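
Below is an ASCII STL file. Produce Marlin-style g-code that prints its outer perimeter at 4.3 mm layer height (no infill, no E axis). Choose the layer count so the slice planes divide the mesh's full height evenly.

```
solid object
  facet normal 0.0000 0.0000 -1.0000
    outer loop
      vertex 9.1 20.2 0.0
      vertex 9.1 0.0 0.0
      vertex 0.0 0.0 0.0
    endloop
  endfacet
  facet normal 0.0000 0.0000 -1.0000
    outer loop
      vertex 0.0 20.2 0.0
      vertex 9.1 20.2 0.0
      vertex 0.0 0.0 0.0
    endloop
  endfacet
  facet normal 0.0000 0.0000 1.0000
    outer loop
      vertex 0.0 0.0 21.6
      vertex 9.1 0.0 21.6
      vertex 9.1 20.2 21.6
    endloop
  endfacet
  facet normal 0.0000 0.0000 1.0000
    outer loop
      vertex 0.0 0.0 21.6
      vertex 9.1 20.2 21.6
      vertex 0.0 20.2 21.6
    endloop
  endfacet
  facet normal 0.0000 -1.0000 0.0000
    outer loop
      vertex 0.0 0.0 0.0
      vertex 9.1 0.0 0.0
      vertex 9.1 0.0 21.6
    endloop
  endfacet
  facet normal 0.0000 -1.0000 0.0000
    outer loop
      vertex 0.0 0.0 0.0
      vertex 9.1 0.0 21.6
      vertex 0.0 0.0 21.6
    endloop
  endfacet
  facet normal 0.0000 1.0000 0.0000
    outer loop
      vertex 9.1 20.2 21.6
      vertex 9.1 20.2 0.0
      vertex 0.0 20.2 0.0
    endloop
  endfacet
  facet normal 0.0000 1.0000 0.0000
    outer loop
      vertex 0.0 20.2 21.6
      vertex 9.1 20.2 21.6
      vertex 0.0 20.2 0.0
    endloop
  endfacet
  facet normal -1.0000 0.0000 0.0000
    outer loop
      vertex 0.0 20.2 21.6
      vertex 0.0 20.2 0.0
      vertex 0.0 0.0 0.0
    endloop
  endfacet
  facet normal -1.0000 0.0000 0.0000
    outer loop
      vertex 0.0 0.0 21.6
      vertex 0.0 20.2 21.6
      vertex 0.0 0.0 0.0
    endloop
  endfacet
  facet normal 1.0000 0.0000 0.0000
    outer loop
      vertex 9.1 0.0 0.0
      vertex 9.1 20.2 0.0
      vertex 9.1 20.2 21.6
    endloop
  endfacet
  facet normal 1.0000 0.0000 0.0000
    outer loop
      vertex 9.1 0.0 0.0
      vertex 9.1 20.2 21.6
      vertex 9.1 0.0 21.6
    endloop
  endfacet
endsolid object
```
; perimeter-only toolpath
G21 ; units = mm
G90 ; absolute positioning
G28 ; home
; layer 1
G0 Z4.3
G0 X0.0 Y0.0
G1 X9.1 Y0.0
G1 X9.1 Y20.2
G1 X0.0 Y20.2
G1 X0.0 Y0.0
; layer 2
G0 Z8.6
G0 X0.0 Y0.0
G1 X9.1 Y0.0
G1 X9.1 Y20.2
G1 X0.0 Y20.2
G1 X0.0 Y0.0
; layer 3
G0 Z13.0
G0 X0.0 Y0.0
G1 X9.1 Y0.0
G1 X9.1 Y20.2
G1 X0.0 Y20.2
G1 X0.0 Y0.0
; layer 4
G0 Z17.3
G0 X0.0 Y0.0
G1 X9.1 Y0.0
G1 X9.1 Y20.2
G1 X0.0 Y20.2
G1 X0.0 Y0.0
; layer 5
G0 Z21.6
G0 X0.0 Y0.0
G1 X9.1 Y0.0
G1 X9.1 Y20.2
G1 X0.0 Y20.2
G1 X0.0 Y0.0
M2 ; end

The solid is a rectangular box, roughly 9.1 × 20.2 mm footprint and 21.6 mm tall. Slicing at Δz = 4.3 mm — 5 equal slices spanning the solid's height, so layer i sits at z = i·h/5 — gives 5 non-empty perimeters. Each is a 4-segment closed polygon; G0 lifts to the layer z and rapids to the start vertex, then G1 traces the edges.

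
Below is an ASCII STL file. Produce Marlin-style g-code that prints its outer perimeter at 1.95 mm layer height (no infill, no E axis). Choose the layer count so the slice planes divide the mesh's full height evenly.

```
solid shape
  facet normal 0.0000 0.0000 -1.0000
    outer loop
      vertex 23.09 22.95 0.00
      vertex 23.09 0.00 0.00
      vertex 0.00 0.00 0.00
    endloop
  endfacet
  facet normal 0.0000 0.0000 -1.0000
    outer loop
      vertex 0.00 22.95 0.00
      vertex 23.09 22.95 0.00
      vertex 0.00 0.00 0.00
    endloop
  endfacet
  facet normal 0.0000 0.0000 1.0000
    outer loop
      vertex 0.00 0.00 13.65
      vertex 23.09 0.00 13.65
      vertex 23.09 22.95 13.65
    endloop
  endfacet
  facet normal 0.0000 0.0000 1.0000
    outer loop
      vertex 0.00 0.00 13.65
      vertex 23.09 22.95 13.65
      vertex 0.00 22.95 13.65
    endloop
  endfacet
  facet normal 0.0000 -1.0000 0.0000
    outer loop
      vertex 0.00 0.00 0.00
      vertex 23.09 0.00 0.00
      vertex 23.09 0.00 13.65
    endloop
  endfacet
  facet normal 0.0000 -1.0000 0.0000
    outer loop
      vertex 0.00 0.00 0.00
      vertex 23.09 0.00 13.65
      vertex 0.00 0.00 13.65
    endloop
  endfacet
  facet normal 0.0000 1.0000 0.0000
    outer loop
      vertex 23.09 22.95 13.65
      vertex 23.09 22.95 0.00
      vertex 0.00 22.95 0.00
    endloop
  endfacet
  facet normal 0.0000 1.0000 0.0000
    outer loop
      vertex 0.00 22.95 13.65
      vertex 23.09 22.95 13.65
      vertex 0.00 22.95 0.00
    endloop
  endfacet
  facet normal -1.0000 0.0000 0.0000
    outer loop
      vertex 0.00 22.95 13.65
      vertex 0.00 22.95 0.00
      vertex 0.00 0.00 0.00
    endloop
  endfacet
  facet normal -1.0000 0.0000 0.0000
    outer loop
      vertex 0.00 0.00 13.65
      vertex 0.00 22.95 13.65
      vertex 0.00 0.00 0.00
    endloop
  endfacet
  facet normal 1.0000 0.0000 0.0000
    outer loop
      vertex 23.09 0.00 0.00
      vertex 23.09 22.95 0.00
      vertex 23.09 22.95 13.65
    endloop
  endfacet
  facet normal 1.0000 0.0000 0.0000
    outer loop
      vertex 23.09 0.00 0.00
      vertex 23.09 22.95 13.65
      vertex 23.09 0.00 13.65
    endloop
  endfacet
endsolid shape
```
; perimeter-only toolpath
G21 ; units = mm
G90 ; absolute positioning
G28 ; home
; layer 1
G0 Z1.95
G0 X0.00 Y0.00
G1 X23.09 Y0.00
G1 X23.09 Y22.95
G1 X0.00 Y22.95
G1 X0.00 Y0.00
; layer 2
G0 Z3.90
G0 X0.00 Y0.00
G1 X23.09 Y0.00
G1 X23.09 Y22.95
G1 X0.00 Y22.95
G1 X0.00 Y0.00
; layer 3
G0 Z5.85
G0 X0.00 Y0.00
G1 X23.09 Y0.00
G1 X23.09 Y22.95
G1 X0.00 Y22.95
G1 X0.00 Y0.00
; layer 4
G0 Z7.80
G0 X0.00 Y0.00
G1 X23.09 Y0.00
G1 X23.09 Y22.95
G1 X0.00 Y22.95
G1 X0.00 Y0.00
; layer 5
G0 Z9.75
G0 X0.00 Y0.00
G1 X23.09 Y0.00
G1 X23.09 Y22.95
G1 X0.00 Y22.95
G1 X0.00 Y0.00
; layer 6
G0 Z11.70
G0 X0.00 Y0.00
G1 X23.09 Y0.00
G1 X23.09 Y22.95
G1 X0.00 Y22.95
G1 X0.00 Y0.00
; layer 7
G0 Z13.65
G0 X0.00 Y0.00
G1 X23.09 Y0.00
G1 X23.09 Y22.95
G1 X0.00 Y22.95
G1 X0.00 Y0.00
M2 ; end

The solid is a rectangular box, roughly 23.1 × 22.9 mm footprint and 13.7 mm tall. Slicing at Δz = 1.95 mm — 7 equal slices spanning the solid's height, so layer i sits at z = i·h/7 — gives 7 non-empty perimeters. Each is a 4-segment closed polygon; G0 lifts to the layer z and rapids to the start vertex, then G1 traces the edges.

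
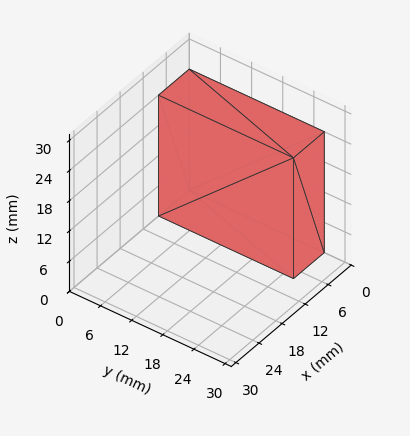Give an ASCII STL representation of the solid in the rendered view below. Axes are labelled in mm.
Reading the render: the shape is a rectangular box, roughly 8 × 26 mm footprint and 24 mm tall (dimensions read to the nearest mm from the axis ticks). For the STL, each face is triangulated and given an outward normal.

solid part
  facet normal 0.0000 0.0000 -1.0000
    outer loop
      vertex 8.0 26.0 0.0
      vertex 8.0 0.0 0.0
      vertex 0.0 0.0 0.0
    endloop
  endfacet
  facet normal 0.0000 0.0000 -1.0000
    outer loop
      vertex 0.0 26.0 0.0
      vertex 8.0 26.0 0.0
      vertex 0.0 0.0 0.0
    endloop
  endfacet
  facet normal 0.0000 0.0000 1.0000
    outer loop
      vertex 0.0 0.0 24.0
      vertex 8.0 0.0 24.0
      vertex 8.0 26.0 24.0
    endloop
  endfacet
  facet normal 0.0000 0.0000 1.0000
    outer loop
      vertex 0.0 0.0 24.0
      vertex 8.0 26.0 24.0
      vertex 0.0 26.0 24.0
    endloop
  endfacet
  facet normal 0.0000 -1.0000 0.0000
    outer loop
      vertex 0.0 0.0 0.0
      vertex 8.0 0.0 0.0
      vertex 8.0 0.0 24.0
    endloop
  endfacet
  facet normal 0.0000 -1.0000 0.0000
    outer loop
      vertex 0.0 0.0 0.0
      vertex 8.0 0.0 24.0
      vertex 0.0 0.0 24.0
    endloop
  endfacet
  facet normal 0.0000 1.0000 0.0000
    outer loop
      vertex 8.0 26.0 24.0
      vertex 8.0 26.0 0.0
      vertex 0.0 26.0 0.0
    endloop
  endfacet
  facet normal 0.0000 1.0000 0.0000
    outer loop
      vertex 0.0 26.0 24.0
      vertex 8.0 26.0 24.0
      vertex 0.0 26.0 0.0
    endloop
  endfacet
  facet normal -1.0000 0.0000 0.0000
    outer loop
      vertex 0.0 26.0 24.0
      vertex 0.0 26.0 0.0
      vertex 0.0 0.0 0.0
    endloop
  endfacet
  facet normal -1.0000 0.0000 0.0000
    outer loop
      vertex 0.0 0.0 24.0
      vertex 0.0 26.0 24.0
      vertex 0.0 0.0 0.0
    endloop
  endfacet
  facet normal 1.0000 0.0000 0.0000
    outer loop
      vertex 8.0 0.0 0.0
      vertex 8.0 26.0 0.0
      vertex 8.0 26.0 24.0
    endloop
  endfacet
  facet normal 1.0000 0.0000 0.0000
    outer loop
      vertex 8.0 0.0 0.0
      vertex 8.0 26.0 24.0
      vertex 8.0 0.0 24.0
    endloop
  endfacet
endsolid part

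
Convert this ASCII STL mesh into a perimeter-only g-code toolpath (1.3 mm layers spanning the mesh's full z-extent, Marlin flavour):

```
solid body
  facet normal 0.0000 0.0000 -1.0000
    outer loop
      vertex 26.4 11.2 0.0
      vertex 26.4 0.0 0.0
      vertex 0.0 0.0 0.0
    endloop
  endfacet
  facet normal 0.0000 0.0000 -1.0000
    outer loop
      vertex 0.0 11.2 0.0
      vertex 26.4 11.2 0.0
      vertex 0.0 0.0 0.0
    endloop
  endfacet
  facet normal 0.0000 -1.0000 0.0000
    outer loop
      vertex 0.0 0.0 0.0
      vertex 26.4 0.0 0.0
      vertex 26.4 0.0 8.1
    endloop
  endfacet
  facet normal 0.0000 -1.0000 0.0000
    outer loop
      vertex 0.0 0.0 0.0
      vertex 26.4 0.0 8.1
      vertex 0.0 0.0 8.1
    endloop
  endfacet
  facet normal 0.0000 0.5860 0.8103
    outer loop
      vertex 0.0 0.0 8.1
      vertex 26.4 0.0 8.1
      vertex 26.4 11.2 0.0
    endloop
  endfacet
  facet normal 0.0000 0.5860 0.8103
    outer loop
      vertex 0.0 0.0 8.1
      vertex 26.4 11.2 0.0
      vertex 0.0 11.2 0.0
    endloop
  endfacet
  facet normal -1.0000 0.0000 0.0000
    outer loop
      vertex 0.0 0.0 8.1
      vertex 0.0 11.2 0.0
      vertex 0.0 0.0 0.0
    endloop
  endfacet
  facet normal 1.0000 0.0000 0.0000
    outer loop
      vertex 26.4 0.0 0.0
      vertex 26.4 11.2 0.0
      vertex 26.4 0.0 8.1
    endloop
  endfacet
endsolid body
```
; perimeter-only toolpath
G21 ; units = mm
G90 ; absolute positioning
G28 ; home
; layer 1
G0 Z1.3
G0 X0.0 Y0.0
G1 X26.4 Y0.0
G1 X26.4 Y9.3
G1 X0.0 Y9.3
G1 X0.0 Y0.0
; layer 2
G0 Z2.7
G0 X0.0 Y0.0
G1 X26.4 Y0.0
G1 X26.4 Y7.5
G1 X0.0 Y7.5
G1 X0.0 Y0.0
; layer 3
G0 Z4.0
G0 X0.0 Y0.0
G1 X26.4 Y0.0
G1 X26.4 Y5.6
G1 X0.0 Y5.6
G1 X0.0 Y0.0
; layer 4
G0 Z5.4
G0 X0.0 Y0.0
G1 X26.4 Y0.0
G1 X26.4 Y3.7
G1 X0.0 Y3.7
G1 X0.0 Y0.0
; layer 5
G0 Z6.7
G0 X0.0 Y0.0
G1 X26.4 Y0.0
G1 X26.4 Y1.9
G1 X0.0 Y1.9
G1 X0.0 Y0.0
M2 ; end

The solid is a wedge (ramp): 26.4 × 11.2 mm base, rising to 8.1 mm along the y=0 edge and sloping linearly to z=0 at y=11.2. Slicing at Δz = 1.3 mm — 6 equal slices spanning the solid's height, so layer i sits at z = i·h/6 — gives 5 non-empty perimeters. Each is a 4-segment closed polygon; G0 lifts to the layer z and rapids to the start vertex, then G1 traces the edges. The cross-section shrinks linearly with z (the slice at the apex is degenerate and omitted).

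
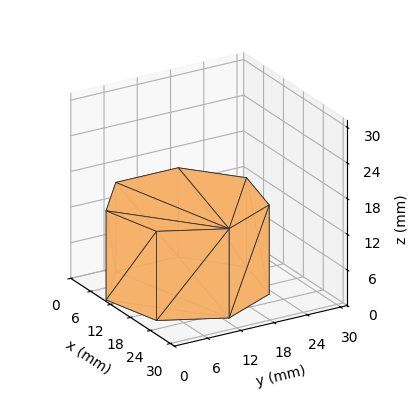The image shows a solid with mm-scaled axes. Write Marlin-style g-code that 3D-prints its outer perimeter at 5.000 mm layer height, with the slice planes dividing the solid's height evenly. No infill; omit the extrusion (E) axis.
Reading the render: the shape is a regular 7-sided prism (a cylinder approximated with 7 flat sides), circumscribed radius ≈ 13 mm, height ≈ 15 mm (dimensions read to the nearest mm from the axis ticks). For the g-code, the solid's height is divided into equal slices at the stated Δz and each level perimeter traced with G1 moves after a G0 lift.

; perimeter-only toolpath
G21 ; units = mm
G90 ; absolute positioning
G28 ; home
; layer 1
G0 Z5.000
G0 X26.000 Y13.000
G1 X21.105 Y23.164
G1 X10.107 Y25.674
G1 X1.287 Y18.640
G1 X1.287 Y7.360
G1 X10.107 Y0.326
G1 X21.105 Y2.836
G1 X26.000 Y13.000
; layer 2
G0 Z10.000
G0 X26.000 Y13.000
G1 X21.105 Y23.164
G1 X10.107 Y25.674
G1 X1.287 Y18.640
G1 X1.287 Y7.360
G1 X10.107 Y0.326
G1 X21.105 Y2.836
G1 X26.000 Y13.000
; layer 3
G0 Z15.000
G0 X26.000 Y13.000
G1 X21.105 Y23.164
G1 X10.107 Y25.674
G1 X1.287 Y18.640
G1 X1.287 Y7.360
G1 X10.107 Y0.326
G1 X21.105 Y2.836
G1 X26.000 Y13.000
M2 ; end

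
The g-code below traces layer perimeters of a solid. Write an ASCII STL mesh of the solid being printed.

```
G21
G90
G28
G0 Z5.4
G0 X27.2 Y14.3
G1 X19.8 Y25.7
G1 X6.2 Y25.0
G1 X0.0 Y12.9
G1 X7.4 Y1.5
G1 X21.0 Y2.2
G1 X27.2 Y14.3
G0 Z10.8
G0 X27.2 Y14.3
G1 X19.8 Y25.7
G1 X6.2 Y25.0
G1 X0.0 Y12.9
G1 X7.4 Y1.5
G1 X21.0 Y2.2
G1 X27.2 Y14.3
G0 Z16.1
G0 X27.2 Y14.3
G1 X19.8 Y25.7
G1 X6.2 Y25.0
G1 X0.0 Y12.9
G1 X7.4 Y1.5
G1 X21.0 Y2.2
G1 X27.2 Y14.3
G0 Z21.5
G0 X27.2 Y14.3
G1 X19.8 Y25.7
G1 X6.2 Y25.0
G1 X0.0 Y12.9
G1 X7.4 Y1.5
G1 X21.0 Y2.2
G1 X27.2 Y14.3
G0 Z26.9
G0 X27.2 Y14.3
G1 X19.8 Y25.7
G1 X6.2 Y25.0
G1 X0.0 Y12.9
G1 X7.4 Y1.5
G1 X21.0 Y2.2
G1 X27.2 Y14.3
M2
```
solid part
  facet normal 0.0000 0.0000 -1.0000
    outer loop
      vertex 6.2 25.0 0.0
      vertex 19.8 25.7 0.0
      vertex 27.2 14.3 0.0
    endloop
  endfacet
  facet normal 0.0000 0.0000 -1.0000
    outer loop
      vertex 0.0 12.9 0.0
      vertex 6.2 25.0 0.0
      vertex 27.2 14.3 0.0
    endloop
  endfacet
  facet normal 0.0000 0.0000 -1.0000
    outer loop
      vertex 7.4 1.5 0.0
      vertex 0.0 12.9 0.0
      vertex 27.2 14.3 0.0
    endloop
  endfacet
  facet normal 0.0000 0.0000 -1.0000
    outer loop
      vertex 21.0 2.2 0.0
      vertex 7.4 1.5 0.0
      vertex 27.2 14.3 0.0
    endloop
  endfacet
  facet normal 0.0000 0.0000 1.0000
    outer loop
      vertex 27.2 14.3 26.9
      vertex 19.8 25.7 26.9
      vertex 6.2 25.0 26.9
    endloop
  endfacet
  facet normal 0.0000 0.0000 1.0000
    outer loop
      vertex 27.2 14.3 26.9
      vertex 6.2 25.0 26.9
      vertex 0.0 12.9 26.9
    endloop
  endfacet
  facet normal 0.0000 0.0000 1.0000
    outer loop
      vertex 27.2 14.3 26.9
      vertex 0.0 12.9 26.9
      vertex 7.4 1.5 26.9
    endloop
  endfacet
  facet normal 0.0000 0.0000 1.0000
    outer loop
      vertex 27.2 14.3 26.9
      vertex 7.4 1.5 26.9
      vertex 21.0 2.2 26.9
    endloop
  endfacet
  facet normal 0.8388 0.5445 0.0000
    outer loop
      vertex 27.2 14.3 0.0
      vertex 19.8 25.7 0.0
      vertex 19.8 25.7 26.9
    endloop
  endfacet
  facet normal 0.8388 0.5445 0.0000
    outer loop
      vertex 27.2 14.3 0.0
      vertex 19.8 25.7 26.9
      vertex 27.2 14.3 26.9
    endloop
  endfacet
  facet normal -0.0514 0.9987 0.0000
    outer loop
      vertex 19.8 25.7 0.0
      vertex 6.2 25.0 0.0
      vertex 6.2 25.0 26.9
    endloop
  endfacet
  facet normal -0.0514 0.9987 0.0000
    outer loop
      vertex 19.8 25.7 0.0
      vertex 6.2 25.0 26.9
      vertex 19.8 25.7 26.9
    endloop
  endfacet
  facet normal -0.8900 0.4560 0.0000
    outer loop
      vertex 6.2 25.0 0.0
      vertex 0.0 12.9 0.0
      vertex 0.0 12.9 26.9
    endloop
  endfacet
  facet normal -0.8900 0.4560 0.0000
    outer loop
      vertex 6.2 25.0 0.0
      vertex 0.0 12.9 26.9
      vertex 6.2 25.0 26.9
    endloop
  endfacet
  facet normal -0.8388 -0.5445 0.0000
    outer loop
      vertex 0.0 12.9 0.0
      vertex 7.4 1.5 0.0
      vertex 7.4 1.5 26.9
    endloop
  endfacet
  facet normal -0.8388 -0.5445 0.0000
    outer loop
      vertex 0.0 12.9 0.0
      vertex 7.4 1.5 26.9
      vertex 0.0 12.9 26.9
    endloop
  endfacet
  facet normal 0.0514 -0.9987 0.0000
    outer loop
      vertex 7.4 1.5 0.0
      vertex 21.0 2.2 0.0
      vertex 21.0 2.2 26.9
    endloop
  endfacet
  facet normal 0.0514 -0.9987 0.0000
    outer loop
      vertex 7.4 1.5 0.0
      vertex 21.0 2.2 26.9
      vertex 7.4 1.5 26.9
    endloop
  endfacet
  facet normal 0.8900 -0.4560 0.0000
    outer loop
      vertex 21.0 2.2 0.0
      vertex 27.2 14.3 0.0
      vertex 27.2 14.3 26.9
    endloop
  endfacet
  facet normal 0.8900 -0.4560 0.0000
    outer loop
      vertex 21.0 2.2 0.0
      vertex 27.2 14.3 26.9
      vertex 21.0 2.2 26.9
    endloop
  endfacet
endsolid part

The G0 Z moves step by Δz≈5.4 mm. Every layer's G1 loop is the same polygon, so the solid is a straight extrusion of it from z=0 to z≈26.9. Closing with flat bottom and top caps and triangulating gives 20 facets — a regular 6-sided prism (a cylinder approximated with 6 flat sides), circumscribed radius ≈ 13.6 mm, height ≈ 26.9 mm.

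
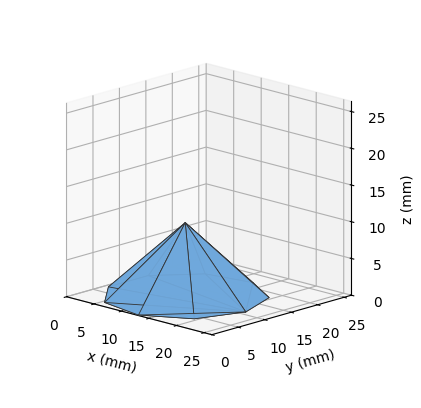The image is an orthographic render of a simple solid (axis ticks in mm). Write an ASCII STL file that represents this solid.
Reading the render: the shape is a regular 9-sided pyramid, base circumscribed radius ≈ 11 mm, apex at z ≈ 10 mm (dimensions read to the nearest mm from the axis ticks). For the STL, each face is triangulated and given an outward normal.

solid part
  facet normal 0.0000 0.0000 -1.0000
    outer loop
      vertex 12.91 21.83 0.00
      vertex 19.43 18.07 0.00
      vertex 22.00 11.00 0.00
    endloop
  endfacet
  facet normal 0.0000 0.0000 -1.0000
    outer loop
      vertex 5.50 20.53 0.00
      vertex 12.91 21.83 0.00
      vertex 22.00 11.00 0.00
    endloop
  endfacet
  facet normal 0.0000 0.0000 -1.0000
    outer loop
      vertex 0.66 14.76 0.00
      vertex 5.50 20.53 0.00
      vertex 22.00 11.00 0.00
    endloop
  endfacet
  facet normal 0.0000 0.0000 -1.0000
    outer loop
      vertex 0.66 7.24 0.00
      vertex 0.66 14.76 0.00
      vertex 22.00 11.00 0.00
    endloop
  endfacet
  facet normal 0.0000 0.0000 -1.0000
    outer loop
      vertex 5.50 1.47 0.00
      vertex 0.66 7.24 0.00
      vertex 22.00 11.00 0.00
    endloop
  endfacet
  facet normal 0.0000 0.0000 -1.0000
    outer loop
      vertex 12.91 0.17 0.00
      vertex 5.50 1.47 0.00
      vertex 22.00 11.00 0.00
    endloop
  endfacet
  facet normal 0.0000 0.0000 -1.0000
    outer loop
      vertex 19.43 3.93 0.00
      vertex 12.91 0.17 0.00
      vertex 22.00 11.00 0.00
    endloop
  endfacet
  facet normal 0.6534 0.2375 0.7188
    outer loop
      vertex 22.00 11.00 0.00
      vertex 19.43 18.07 0.00
      vertex 11.00 11.00 10.00
    endloop
  endfacet
  facet normal 0.3474 0.6023 0.7187
    outer loop
      vertex 19.43 18.07 0.00
      vertex 12.91 21.83 0.00
      vertex 11.00 11.00 10.00
    endloop
  endfacet
  facet normal -0.1201 0.6848 0.7187
    outer loop
      vertex 12.91 21.83 0.00
      vertex 5.50 20.53 0.00
      vertex 11.00 11.00 10.00
    endloop
  endfacet
  facet normal -0.5327 0.4468 0.7188
    outer loop
      vertex 5.50 20.53 0.00
      vertex 0.66 14.76 0.00
      vertex 11.00 11.00 10.00
    endloop
  endfacet
  facet normal -0.6952 0.0000 0.7188
    outer loop
      vertex 0.66 14.76 0.00
      vertex 0.66 7.24 0.00
      vertex 11.00 11.00 10.00
    endloop
  endfacet
  facet normal -0.5327 -0.4468 0.7188
    outer loop
      vertex 0.66 7.24 0.00
      vertex 5.50 1.47 0.00
      vertex 11.00 11.00 10.00
    endloop
  endfacet
  facet normal -0.1201 -0.6848 0.7187
    outer loop
      vertex 5.50 1.47 0.00
      vertex 12.91 0.17 0.00
      vertex 11.00 11.00 10.00
    endloop
  endfacet
  facet normal 0.3474 -0.6023 0.7187
    outer loop
      vertex 12.91 0.17 0.00
      vertex 19.43 3.93 0.00
      vertex 11.00 11.00 10.00
    endloop
  endfacet
  facet normal 0.6534 -0.2375 0.7188
    outer loop
      vertex 19.43 3.93 0.00
      vertex 22.00 11.00 0.00
      vertex 11.00 11.00 10.00
    endloop
  endfacet
endsolid part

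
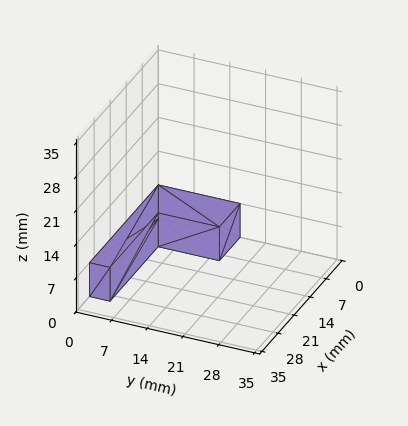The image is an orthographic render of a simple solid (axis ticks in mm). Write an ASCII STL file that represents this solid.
Reading the render: the shape is an L-shaped prism: outer 30 × 16 mm, arm thicknesses ≈ 4 mm (horizontal) and 9 mm (vertical), extruded 7 mm in z (dimensions read to the nearest mm from the axis ticks). For the STL, each face is triangulated and given an outward normal.

solid part
  facet normal 0.0000 0.0000 -1.0000
    outer loop
      vertex 30.000 4.000 0.000
      vertex 30.000 0.000 0.000
      vertex 0.000 0.000 0.000
    endloop
  endfacet
  facet normal 0.0000 0.0000 -1.0000
    outer loop
      vertex 9.000 4.000 0.000
      vertex 30.000 4.000 0.000
      vertex 0.000 0.000 0.000
    endloop
  endfacet
  facet normal 0.0000 0.0000 -1.0000
    outer loop
      vertex 9.000 16.000 0.000
      vertex 9.000 4.000 0.000
      vertex 0.000 0.000 0.000
    endloop
  endfacet
  facet normal 0.0000 0.0000 -1.0000
    outer loop
      vertex 0.000 16.000 0.000
      vertex 9.000 16.000 0.000
      vertex 0.000 0.000 0.000
    endloop
  endfacet
  facet normal 0.0000 0.0000 1.0000
    outer loop
      vertex 0.000 0.000 7.000
      vertex 30.000 0.000 7.000
      vertex 30.000 4.000 7.000
    endloop
  endfacet
  facet normal 0.0000 0.0000 1.0000
    outer loop
      vertex 0.000 0.000 7.000
      vertex 30.000 4.000 7.000
      vertex 9.000 4.000 7.000
    endloop
  endfacet
  facet normal 0.0000 0.0000 1.0000
    outer loop
      vertex 0.000 0.000 7.000
      vertex 9.000 4.000 7.000
      vertex 9.000 16.000 7.000
    endloop
  endfacet
  facet normal 0.0000 0.0000 1.0000
    outer loop
      vertex 0.000 0.000 7.000
      vertex 9.000 16.000 7.000
      vertex 0.000 16.000 7.000
    endloop
  endfacet
  facet normal 0.0000 -1.0000 0.0000
    outer loop
      vertex 0.000 0.000 0.000
      vertex 30.000 0.000 0.000
      vertex 30.000 0.000 7.000
    endloop
  endfacet
  facet normal 0.0000 -1.0000 0.0000
    outer loop
      vertex 0.000 0.000 0.000
      vertex 30.000 0.000 7.000
      vertex 0.000 0.000 7.000
    endloop
  endfacet
  facet normal 1.0000 0.0000 0.0000
    outer loop
      vertex 30.000 0.000 0.000
      vertex 30.000 4.000 0.000
      vertex 30.000 4.000 7.000
    endloop
  endfacet
  facet normal 1.0000 0.0000 0.0000
    outer loop
      vertex 30.000 0.000 0.000
      vertex 30.000 4.000 7.000
      vertex 30.000 0.000 7.000
    endloop
  endfacet
  facet normal 0.0000 1.0000 0.0000
    outer loop
      vertex 30.000 4.000 0.000
      vertex 9.000 4.000 0.000
      vertex 9.000 4.000 7.000
    endloop
  endfacet
  facet normal 0.0000 1.0000 0.0000
    outer loop
      vertex 30.000 4.000 0.000
      vertex 9.000 4.000 7.000
      vertex 30.000 4.000 7.000
    endloop
  endfacet
  facet normal 1.0000 0.0000 0.0000
    outer loop
      vertex 9.000 4.000 0.000
      vertex 9.000 16.000 0.000
      vertex 9.000 16.000 7.000
    endloop
  endfacet
  facet normal 1.0000 0.0000 0.0000
    outer loop
      vertex 9.000 4.000 0.000
      vertex 9.000 16.000 7.000
      vertex 9.000 4.000 7.000
    endloop
  endfacet
  facet normal 0.0000 1.0000 0.0000
    outer loop
      vertex 9.000 16.000 0.000
      vertex 0.000 16.000 0.000
      vertex 0.000 16.000 7.000
    endloop
  endfacet
  facet normal 0.0000 1.0000 0.0000
    outer loop
      vertex 9.000 16.000 0.000
      vertex 0.000 16.000 7.000
      vertex 9.000 16.000 7.000
    endloop
  endfacet
  facet normal -1.0000 0.0000 0.0000
    outer loop
      vertex 0.000 16.000 0.000
      vertex 0.000 0.000 0.000
      vertex 0.000 0.000 7.000
    endloop
  endfacet
  facet normal -1.0000 0.0000 0.0000
    outer loop
      vertex 0.000 16.000 0.000
      vertex 0.000 0.000 7.000
      vertex 0.000 16.000 7.000
    endloop
  endfacet
endsolid part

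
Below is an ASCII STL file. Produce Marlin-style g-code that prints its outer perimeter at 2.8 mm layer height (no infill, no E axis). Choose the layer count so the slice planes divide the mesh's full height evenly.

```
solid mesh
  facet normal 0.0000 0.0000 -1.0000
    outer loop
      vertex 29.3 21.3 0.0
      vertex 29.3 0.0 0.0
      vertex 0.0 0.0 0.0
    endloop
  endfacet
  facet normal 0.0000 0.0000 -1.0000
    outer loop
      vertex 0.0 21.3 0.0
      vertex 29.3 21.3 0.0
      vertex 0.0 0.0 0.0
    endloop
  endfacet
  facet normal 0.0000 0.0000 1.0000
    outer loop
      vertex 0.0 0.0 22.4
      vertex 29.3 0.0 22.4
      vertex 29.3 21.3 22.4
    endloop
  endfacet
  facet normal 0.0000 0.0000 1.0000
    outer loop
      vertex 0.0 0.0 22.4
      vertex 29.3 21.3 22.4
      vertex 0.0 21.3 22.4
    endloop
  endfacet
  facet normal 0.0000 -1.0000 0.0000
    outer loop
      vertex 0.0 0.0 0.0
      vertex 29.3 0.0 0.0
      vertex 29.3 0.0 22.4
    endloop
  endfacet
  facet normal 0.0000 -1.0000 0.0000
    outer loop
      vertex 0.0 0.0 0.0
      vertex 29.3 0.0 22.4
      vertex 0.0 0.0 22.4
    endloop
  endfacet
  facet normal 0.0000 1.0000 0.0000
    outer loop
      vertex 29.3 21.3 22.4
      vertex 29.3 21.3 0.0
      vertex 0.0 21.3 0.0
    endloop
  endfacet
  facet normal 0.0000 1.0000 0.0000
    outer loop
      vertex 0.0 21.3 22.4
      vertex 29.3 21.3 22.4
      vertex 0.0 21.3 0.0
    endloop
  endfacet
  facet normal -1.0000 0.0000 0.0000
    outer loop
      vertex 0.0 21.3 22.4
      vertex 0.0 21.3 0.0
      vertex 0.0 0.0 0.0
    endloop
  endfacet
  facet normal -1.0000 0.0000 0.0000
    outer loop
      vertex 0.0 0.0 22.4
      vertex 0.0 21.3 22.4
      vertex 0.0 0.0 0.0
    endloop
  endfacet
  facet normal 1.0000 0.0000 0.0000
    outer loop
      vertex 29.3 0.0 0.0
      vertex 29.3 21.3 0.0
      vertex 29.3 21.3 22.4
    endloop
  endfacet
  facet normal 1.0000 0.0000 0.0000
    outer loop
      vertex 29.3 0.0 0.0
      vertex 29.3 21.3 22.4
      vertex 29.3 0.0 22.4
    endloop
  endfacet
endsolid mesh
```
; perimeter-only toolpath
G21 ; units = mm
G90 ; absolute positioning
G28 ; home
; layer 1
G0 Z2.8
G0 X0.0 Y0.0
G1 X29.3 Y0.0
G1 X29.3 Y21.3
G1 X0.0 Y21.3
G1 X0.0 Y0.0
; layer 2
G0 Z5.6
G0 X0.0 Y0.0
G1 X29.3 Y0.0
G1 X29.3 Y21.3
G1 X0.0 Y21.3
G1 X0.0 Y0.0
; layer 3
G0 Z8.4
G0 X0.0 Y0.0
G1 X29.3 Y0.0
G1 X29.3 Y21.3
G1 X0.0 Y21.3
G1 X0.0 Y0.0
; layer 4
G0 Z11.2
G0 X0.0 Y0.0
G1 X29.3 Y0.0
G1 X29.3 Y21.3
G1 X0.0 Y21.3
G1 X0.0 Y0.0
; layer 5
G0 Z14.0
G0 X0.0 Y0.0
G1 X29.3 Y0.0
G1 X29.3 Y21.3
G1 X0.0 Y21.3
G1 X0.0 Y0.0
; layer 6
G0 Z16.8
G0 X0.0 Y0.0
G1 X29.3 Y0.0
G1 X29.3 Y21.3
G1 X0.0 Y21.3
G1 X0.0 Y0.0
; layer 7
G0 Z19.6
G0 X0.0 Y0.0
G1 X29.3 Y0.0
G1 X29.3 Y21.3
G1 X0.0 Y21.3
G1 X0.0 Y0.0
; layer 8
G0 Z22.4
G0 X0.0 Y0.0
G1 X29.3 Y0.0
G1 X29.3 Y21.3
G1 X0.0 Y21.3
G1 X0.0 Y0.0
M2 ; end

The solid is a rectangular box, roughly 29.3 × 21.3 mm footprint and 22.4 mm tall. Slicing at Δz = 2.8 mm — 8 equal slices spanning the solid's height, so layer i sits at z = i·h/8 — gives 8 non-empty perimeters. Each is a 4-segment closed polygon; G0 lifts to the layer z and rapids to the start vertex, then G1 traces the edges.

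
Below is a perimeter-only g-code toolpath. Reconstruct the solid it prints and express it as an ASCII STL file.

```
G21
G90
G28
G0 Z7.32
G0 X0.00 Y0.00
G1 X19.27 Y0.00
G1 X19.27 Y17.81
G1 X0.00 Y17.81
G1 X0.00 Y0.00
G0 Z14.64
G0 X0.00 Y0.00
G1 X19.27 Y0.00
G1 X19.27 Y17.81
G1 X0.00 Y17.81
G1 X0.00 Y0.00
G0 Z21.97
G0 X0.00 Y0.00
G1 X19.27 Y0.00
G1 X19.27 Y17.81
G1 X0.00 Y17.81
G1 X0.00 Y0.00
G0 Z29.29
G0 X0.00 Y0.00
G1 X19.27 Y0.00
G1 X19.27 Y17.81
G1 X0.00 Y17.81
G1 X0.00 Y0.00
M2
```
solid part
  facet normal 0.0000 0.0000 -1.0000
    outer loop
      vertex 19.27 17.81 0.00
      vertex 19.27 0.00 0.00
      vertex 0.00 0.00 0.00
    endloop
  endfacet
  facet normal 0.0000 0.0000 -1.0000
    outer loop
      vertex 0.00 17.81 0.00
      vertex 19.27 17.81 0.00
      vertex 0.00 0.00 0.00
    endloop
  endfacet
  facet normal 0.0000 0.0000 1.0000
    outer loop
      vertex 0.00 0.00 29.29
      vertex 19.27 0.00 29.29
      vertex 19.27 17.81 29.29
    endloop
  endfacet
  facet normal 0.0000 0.0000 1.0000
    outer loop
      vertex 0.00 0.00 29.29
      vertex 19.27 17.81 29.29
      vertex 0.00 17.81 29.29
    endloop
  endfacet
  facet normal 0.0000 -1.0000 0.0000
    outer loop
      vertex 0.00 0.00 0.00
      vertex 19.27 0.00 0.00
      vertex 19.27 0.00 29.29
    endloop
  endfacet
  facet normal 0.0000 -1.0000 0.0000
    outer loop
      vertex 0.00 0.00 0.00
      vertex 19.27 0.00 29.29
      vertex 0.00 0.00 29.29
    endloop
  endfacet
  facet normal 0.0000 1.0000 0.0000
    outer loop
      vertex 19.27 17.81 29.29
      vertex 19.27 17.81 0.00
      vertex 0.00 17.81 0.00
    endloop
  endfacet
  facet normal 0.0000 1.0000 0.0000
    outer loop
      vertex 0.00 17.81 29.29
      vertex 19.27 17.81 29.29
      vertex 0.00 17.81 0.00
    endloop
  endfacet
  facet normal -1.0000 0.0000 0.0000
    outer loop
      vertex 0.00 17.81 29.29
      vertex 0.00 17.81 0.00
      vertex 0.00 0.00 0.00
    endloop
  endfacet
  facet normal -1.0000 0.0000 0.0000
    outer loop
      vertex 0.00 0.00 29.29
      vertex 0.00 17.81 29.29
      vertex 0.00 0.00 0.00
    endloop
  endfacet
  facet normal 1.0000 0.0000 0.0000
    outer loop
      vertex 19.27 0.00 0.00
      vertex 19.27 17.81 0.00
      vertex 19.27 17.81 29.29
    endloop
  endfacet
  facet normal 1.0000 0.0000 0.0000
    outer loop
      vertex 19.27 0.00 0.00
      vertex 19.27 17.81 29.29
      vertex 19.27 0.00 29.29
    endloop
  endfacet
endsolid part

The G0 Z moves step by Δz≈7.32 mm. Every layer's G1 loop is the same polygon, so the solid is a straight extrusion of it from z=0 to z≈29.3. Closing with flat bottom and top caps and triangulating gives 12 facets — a rectangular box, roughly 19.3 × 17.8 mm footprint and 29.3 mm tall.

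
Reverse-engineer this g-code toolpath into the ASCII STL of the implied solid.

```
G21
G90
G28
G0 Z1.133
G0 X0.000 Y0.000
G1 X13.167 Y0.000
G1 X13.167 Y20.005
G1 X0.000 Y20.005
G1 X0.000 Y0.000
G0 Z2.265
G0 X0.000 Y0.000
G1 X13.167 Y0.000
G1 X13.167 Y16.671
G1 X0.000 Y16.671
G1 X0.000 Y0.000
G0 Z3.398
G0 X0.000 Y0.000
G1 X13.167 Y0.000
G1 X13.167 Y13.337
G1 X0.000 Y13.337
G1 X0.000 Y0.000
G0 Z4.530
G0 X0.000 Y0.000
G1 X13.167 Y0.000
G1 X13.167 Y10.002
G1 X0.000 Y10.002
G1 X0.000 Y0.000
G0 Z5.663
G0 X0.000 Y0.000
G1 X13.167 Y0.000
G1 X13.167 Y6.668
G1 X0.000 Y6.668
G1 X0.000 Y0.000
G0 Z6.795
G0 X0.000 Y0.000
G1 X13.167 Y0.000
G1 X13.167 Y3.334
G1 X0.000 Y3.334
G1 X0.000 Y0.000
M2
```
solid part
  facet normal 0.0000 0.0000 -1.0000
    outer loop
      vertex 13.167 23.339 0.000
      vertex 13.167 0.000 0.000
      vertex 0.000 0.000 0.000
    endloop
  endfacet
  facet normal 0.0000 0.0000 -1.0000
    outer loop
      vertex 0.000 23.339 0.000
      vertex 13.167 23.339 0.000
      vertex 0.000 0.000 0.000
    endloop
  endfacet
  facet normal 0.0000 -1.0000 0.0000
    outer loop
      vertex 0.000 0.000 0.000
      vertex 13.167 0.000 0.000
      vertex 13.167 0.000 7.928
    endloop
  endfacet
  facet normal 0.0000 -1.0000 0.0000
    outer loop
      vertex 0.000 0.000 0.000
      vertex 13.167 0.000 7.928
      vertex 0.000 0.000 7.928
    endloop
  endfacet
  facet normal 0.0000 0.3216 0.9469
    outer loop
      vertex 0.000 0.000 7.928
      vertex 13.167 0.000 7.928
      vertex 13.167 23.339 0.000
    endloop
  endfacet
  facet normal 0.0000 0.3216 0.9469
    outer loop
      vertex 0.000 0.000 7.928
      vertex 13.167 23.339 0.000
      vertex 0.000 23.339 0.000
    endloop
  endfacet
  facet normal -1.0000 0.0000 0.0000
    outer loop
      vertex 0.000 0.000 7.928
      vertex 0.000 23.339 0.000
      vertex 0.000 0.000 0.000
    endloop
  endfacet
  facet normal 1.0000 0.0000 0.0000
    outer loop
      vertex 13.167 0.000 0.000
      vertex 13.167 23.339 0.000
      vertex 13.167 0.000 7.928
    endloop
  endfacet
endsolid part

The G0 Z moves step by Δz≈1.133 mm. The G1 loops shrink linearly with z, so the solid tapers from its base footprint up to z≈7.93. Closing with a flat bottom cap and the tapered top and triangulating gives 8 facets — a wedge (ramp): 13.2 × 23.3 mm base, rising to 7.93 mm along the y=0 edge and sloping linearly to z=0 at y=23.3.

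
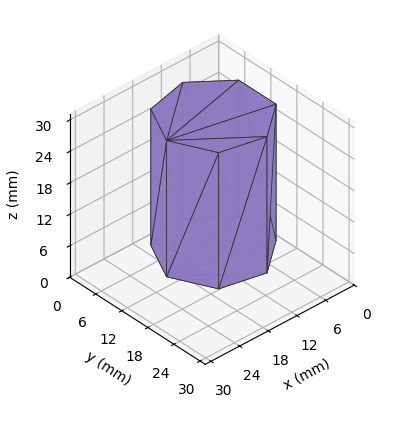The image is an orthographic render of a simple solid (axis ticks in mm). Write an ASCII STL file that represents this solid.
Reading the render: the shape is a regular 7-sided prism (a cylinder approximated with 7 flat sides), circumscribed radius ≈ 10 mm, height ≈ 26 mm (dimensions read to the nearest mm from the axis ticks). For the STL, each face is triangulated and given an outward normal.

solid part
  facet normal 0.0000 0.0000 -1.0000
    outer loop
      vertex 7.8 19.7 0.0
      vertex 16.2 17.8 0.0
      vertex 20.0 10.0 0.0
    endloop
  endfacet
  facet normal 0.0000 0.0000 -1.0000
    outer loop
      vertex 1.0 14.3 0.0
      vertex 7.8 19.7 0.0
      vertex 20.0 10.0 0.0
    endloop
  endfacet
  facet normal 0.0000 0.0000 -1.0000
    outer loop
      vertex 1.0 5.7 0.0
      vertex 1.0 14.3 0.0
      vertex 20.0 10.0 0.0
    endloop
  endfacet
  facet normal 0.0000 0.0000 -1.0000
    outer loop
      vertex 7.8 0.3 0.0
      vertex 1.0 5.7 0.0
      vertex 20.0 10.0 0.0
    endloop
  endfacet
  facet normal 0.0000 0.0000 -1.0000
    outer loop
      vertex 16.2 2.2 0.0
      vertex 7.8 0.3 0.0
      vertex 20.0 10.0 0.0
    endloop
  endfacet
  facet normal 0.0000 0.0000 1.0000
    outer loop
      vertex 20.0 10.0 26.0
      vertex 16.2 17.8 26.0
      vertex 7.8 19.7 26.0
    endloop
  endfacet
  facet normal 0.0000 0.0000 1.0000
    outer loop
      vertex 20.0 10.0 26.0
      vertex 7.8 19.7 26.0
      vertex 1.0 14.3 26.0
    endloop
  endfacet
  facet normal 0.0000 0.0000 1.0000
    outer loop
      vertex 20.0 10.0 26.0
      vertex 1.0 14.3 26.0
      vertex 1.0 5.7 26.0
    endloop
  endfacet
  facet normal 0.0000 0.0000 1.0000
    outer loop
      vertex 20.0 10.0 26.0
      vertex 1.0 5.7 26.0
      vertex 7.8 0.3 26.0
    endloop
  endfacet
  facet normal 0.0000 0.0000 1.0000
    outer loop
      vertex 20.0 10.0 26.0
      vertex 7.8 0.3 26.0
      vertex 16.2 2.2 26.0
    endloop
  endfacet
  facet normal 0.8990 0.4380 0.0000
    outer loop
      vertex 20.0 10.0 0.0
      vertex 16.2 17.8 0.0
      vertex 16.2 17.8 26.0
    endloop
  endfacet
  facet normal 0.8990 0.4380 0.0000
    outer loop
      vertex 20.0 10.0 0.0
      vertex 16.2 17.8 26.0
      vertex 20.0 10.0 26.0
    endloop
  endfacet
  facet normal 0.2206 0.9754 0.0000
    outer loop
      vertex 16.2 17.8 0.0
      vertex 7.8 19.7 0.0
      vertex 7.8 19.7 26.0
    endloop
  endfacet
  facet normal 0.2206 0.9754 0.0000
    outer loop
      vertex 16.2 17.8 0.0
      vertex 7.8 19.7 26.0
      vertex 16.2 17.8 26.0
    endloop
  endfacet
  facet normal -0.6219 0.7831 0.0000
    outer loop
      vertex 7.8 19.7 0.0
      vertex 1.0 14.3 0.0
      vertex 1.0 14.3 26.0
    endloop
  endfacet
  facet normal -0.6219 0.7831 0.0000
    outer loop
      vertex 7.8 19.7 0.0
      vertex 1.0 14.3 26.0
      vertex 7.8 19.7 26.0
    endloop
  endfacet
  facet normal -1.0000 0.0000 0.0000
    outer loop
      vertex 1.0 14.3 0.0
      vertex 1.0 5.7 0.0
      vertex 1.0 5.7 26.0
    endloop
  endfacet
  facet normal -1.0000 0.0000 0.0000
    outer loop
      vertex 1.0 14.3 0.0
      vertex 1.0 5.7 26.0
      vertex 1.0 14.3 26.0
    endloop
  endfacet
  facet normal -0.6219 -0.7831 0.0000
    outer loop
      vertex 1.0 5.7 0.0
      vertex 7.8 0.3 0.0
      vertex 7.8 0.3 26.0
    endloop
  endfacet
  facet normal -0.6219 -0.7831 0.0000
    outer loop
      vertex 1.0 5.7 0.0
      vertex 7.8 0.3 26.0
      vertex 1.0 5.7 26.0
    endloop
  endfacet
  facet normal 0.2206 -0.9754 0.0000
    outer loop
      vertex 7.8 0.3 0.0
      vertex 16.2 2.2 0.0
      vertex 16.2 2.2 26.0
    endloop
  endfacet
  facet normal 0.2206 -0.9754 0.0000
    outer loop
      vertex 7.8 0.3 0.0
      vertex 16.2 2.2 26.0
      vertex 7.8 0.3 26.0
    endloop
  endfacet
  facet normal 0.8990 -0.4380 0.0000
    outer loop
      vertex 16.2 2.2 0.0
      vertex 20.0 10.0 0.0
      vertex 20.0 10.0 26.0
    endloop
  endfacet
  facet normal 0.8990 -0.4380 0.0000
    outer loop
      vertex 16.2 2.2 0.0
      vertex 20.0 10.0 26.0
      vertex 16.2 2.2 26.0
    endloop
  endfacet
endsolid part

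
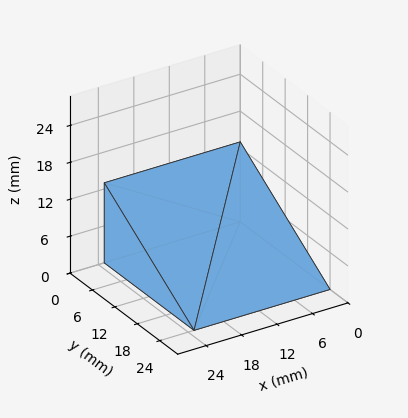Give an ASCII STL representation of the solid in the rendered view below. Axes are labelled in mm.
Reading the render: the shape is a wedge (ramp): 23 × 24 mm base, rising to 13 mm along the y=0 edge and sloping linearly to z=0 at y=24 (dimensions read to the nearest mm from the axis ticks). For the STL, each face is triangulated and given an outward normal.

solid part
  facet normal 0.0000 0.0000 -1.0000
    outer loop
      vertex 23.0 24.0 0.0
      vertex 23.0 0.0 0.0
      vertex 0.0 0.0 0.0
    endloop
  endfacet
  facet normal 0.0000 0.0000 -1.0000
    outer loop
      vertex 0.0 24.0 0.0
      vertex 23.0 24.0 0.0
      vertex 0.0 0.0 0.0
    endloop
  endfacet
  facet normal 0.0000 -1.0000 0.0000
    outer loop
      vertex 0.0 0.0 0.0
      vertex 23.0 0.0 0.0
      vertex 23.0 0.0 13.0
    endloop
  endfacet
  facet normal 0.0000 -1.0000 0.0000
    outer loop
      vertex 0.0 0.0 0.0
      vertex 23.0 0.0 13.0
      vertex 0.0 0.0 13.0
    endloop
  endfacet
  facet normal 0.0000 0.4763 0.8793
    outer loop
      vertex 0.0 0.0 13.0
      vertex 23.0 0.0 13.0
      vertex 23.0 24.0 0.0
    endloop
  endfacet
  facet normal 0.0000 0.4763 0.8793
    outer loop
      vertex 0.0 0.0 13.0
      vertex 23.0 24.0 0.0
      vertex 0.0 24.0 0.0
    endloop
  endfacet
  facet normal -1.0000 0.0000 0.0000
    outer loop
      vertex 0.0 0.0 13.0
      vertex 0.0 24.0 0.0
      vertex 0.0 0.0 0.0
    endloop
  endfacet
  facet normal 1.0000 0.0000 0.0000
    outer loop
      vertex 23.0 0.0 0.0
      vertex 23.0 24.0 0.0
      vertex 23.0 0.0 13.0
    endloop
  endfacet
endsolid part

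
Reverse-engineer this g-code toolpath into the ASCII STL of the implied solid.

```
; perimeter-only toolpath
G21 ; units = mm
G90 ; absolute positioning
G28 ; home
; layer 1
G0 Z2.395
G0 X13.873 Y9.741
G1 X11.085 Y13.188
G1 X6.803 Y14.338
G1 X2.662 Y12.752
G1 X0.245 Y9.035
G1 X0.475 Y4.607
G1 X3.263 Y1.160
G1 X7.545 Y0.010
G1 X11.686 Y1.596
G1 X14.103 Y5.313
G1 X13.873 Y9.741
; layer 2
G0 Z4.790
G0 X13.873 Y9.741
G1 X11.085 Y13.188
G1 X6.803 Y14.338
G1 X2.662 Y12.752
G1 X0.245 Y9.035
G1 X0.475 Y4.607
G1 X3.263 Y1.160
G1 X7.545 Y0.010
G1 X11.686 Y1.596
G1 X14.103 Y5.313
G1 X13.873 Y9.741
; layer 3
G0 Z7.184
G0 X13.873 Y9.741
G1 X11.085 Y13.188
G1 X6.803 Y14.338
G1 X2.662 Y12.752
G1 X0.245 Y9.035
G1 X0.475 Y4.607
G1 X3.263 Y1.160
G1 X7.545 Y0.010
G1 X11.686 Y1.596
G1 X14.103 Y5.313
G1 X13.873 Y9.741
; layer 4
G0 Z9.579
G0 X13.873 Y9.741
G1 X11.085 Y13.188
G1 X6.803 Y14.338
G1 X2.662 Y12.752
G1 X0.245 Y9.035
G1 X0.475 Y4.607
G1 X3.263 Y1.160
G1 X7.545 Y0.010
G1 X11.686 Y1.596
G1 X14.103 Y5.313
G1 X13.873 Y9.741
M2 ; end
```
solid part
  facet normal 0.0000 0.0000 -1.0000
    outer loop
      vertex 6.803 14.338 0.000
      vertex 11.085 13.188 0.000
      vertex 13.873 9.741 0.000
    endloop
  endfacet
  facet normal 0.0000 0.0000 -1.0000
    outer loop
      vertex 2.662 12.752 0.000
      vertex 6.803 14.338 0.000
      vertex 13.873 9.741 0.000
    endloop
  endfacet
  facet normal 0.0000 0.0000 -1.0000
    outer loop
      vertex 0.245 9.035 0.000
      vertex 2.662 12.752 0.000
      vertex 13.873 9.741 0.000
    endloop
  endfacet
  facet normal 0.0000 0.0000 -1.0000
    outer loop
      vertex 0.475 4.607 0.000
      vertex 0.245 9.035 0.000
      vertex 13.873 9.741 0.000
    endloop
  endfacet
  facet normal 0.0000 0.0000 -1.0000
    outer loop
      vertex 3.263 1.160 0.000
      vertex 0.475 4.607 0.000
      vertex 13.873 9.741 0.000
    endloop
  endfacet
  facet normal 0.0000 0.0000 -1.0000
    outer loop
      vertex 7.545 0.010 0.000
      vertex 3.263 1.160 0.000
      vertex 13.873 9.741 0.000
    endloop
  endfacet
  facet normal 0.0000 0.0000 -1.0000
    outer loop
      vertex 11.686 1.596 0.000
      vertex 7.545 0.010 0.000
      vertex 13.873 9.741 0.000
    endloop
  endfacet
  facet normal 0.0000 0.0000 -1.0000
    outer loop
      vertex 14.103 5.313 0.000
      vertex 11.686 1.596 0.000
      vertex 13.873 9.741 0.000
    endloop
  endfacet
  facet normal 0.0000 0.0000 1.0000
    outer loop
      vertex 13.873 9.741 9.579
      vertex 11.085 13.188 9.579
      vertex 6.803 14.338 9.579
    endloop
  endfacet
  facet normal 0.0000 0.0000 1.0000
    outer loop
      vertex 13.873 9.741 9.579
      vertex 6.803 14.338 9.579
      vertex 2.662 12.752 9.579
    endloop
  endfacet
  facet normal 0.0000 0.0000 1.0000
    outer loop
      vertex 13.873 9.741 9.579
      vertex 2.662 12.752 9.579
      vertex 0.245 9.035 9.579
    endloop
  endfacet
  facet normal 0.0000 0.0000 1.0000
    outer loop
      vertex 13.873 9.741 9.579
      vertex 0.245 9.035 9.579
      vertex 0.475 4.607 9.579
    endloop
  endfacet
  facet normal 0.0000 0.0000 1.0000
    outer loop
      vertex 13.873 9.741 9.579
      vertex 0.475 4.607 9.579
      vertex 3.263 1.160 9.579
    endloop
  endfacet
  facet normal 0.0000 0.0000 1.0000
    outer loop
      vertex 13.873 9.741 9.579
      vertex 3.263 1.160 9.579
      vertex 7.545 0.010 9.579
    endloop
  endfacet
  facet normal 0.0000 0.0000 1.0000
    outer loop
      vertex 13.873 9.741 9.579
      vertex 7.545 0.010 9.579
      vertex 11.686 1.596 9.579
    endloop
  endfacet
  facet normal 0.0000 0.0000 1.0000
    outer loop
      vertex 13.873 9.741 9.579
      vertex 11.686 1.596 9.579
      vertex 14.103 5.313 9.579
    endloop
  endfacet
  facet normal 0.7775 0.6289 0.0000
    outer loop
      vertex 13.873 9.741 0.000
      vertex 11.085 13.188 0.000
      vertex 11.085 13.188 9.579
    endloop
  endfacet
  facet normal 0.7775 0.6289 0.0000
    outer loop
      vertex 13.873 9.741 0.000
      vertex 11.085 13.188 9.579
      vertex 13.873 9.741 9.579
    endloop
  endfacet
  facet normal 0.2594 0.9658 0.0000
    outer loop
      vertex 11.085 13.188 0.000
      vertex 6.803 14.338 0.000
      vertex 6.803 14.338 9.579
    endloop
  endfacet
  facet normal 0.2594 0.9658 0.0000
    outer loop
      vertex 11.085 13.188 0.000
      vertex 6.803 14.338 9.579
      vertex 11.085 13.188 9.579
    endloop
  endfacet
  facet normal -0.3577 0.9339 0.0000
    outer loop
      vertex 6.803 14.338 0.000
      vertex 2.662 12.752 0.000
      vertex 2.662 12.752 9.579
    endloop
  endfacet
  facet normal -0.3577 0.9339 0.0000
    outer loop
      vertex 6.803 14.338 0.000
      vertex 2.662 12.752 9.579
      vertex 6.803 14.338 9.579
    endloop
  endfacet
  facet normal -0.8383 0.5451 0.0000
    outer loop
      vertex 2.662 12.752 0.000
      vertex 0.245 9.035 0.000
      vertex 0.245 9.035 9.579
    endloop
  endfacet
  facet normal -0.8383 0.5451 0.0000
    outer loop
      vertex 2.662 12.752 0.000
      vertex 0.245 9.035 9.579
      vertex 2.662 12.752 9.579
    endloop
  endfacet
  facet normal -0.9987 -0.0519 0.0000
    outer loop
      vertex 0.245 9.035 0.000
      vertex 0.475 4.607 0.000
      vertex 0.475 4.607 9.579
    endloop
  endfacet
  facet normal -0.9987 -0.0519 0.0000
    outer loop
      vertex 0.245 9.035 0.000
      vertex 0.475 4.607 9.579
      vertex 0.245 9.035 9.579
    endloop
  endfacet
  facet normal -0.7775 -0.6289 0.0000
    outer loop
      vertex 0.475 4.607 0.000
      vertex 3.263 1.160 0.000
      vertex 3.263 1.160 9.579
    endloop
  endfacet
  facet normal -0.7775 -0.6289 0.0000
    outer loop
      vertex 0.475 4.607 0.000
      vertex 3.263 1.160 9.579
      vertex 0.475 4.607 9.579
    endloop
  endfacet
  facet normal -0.2594 -0.9658 0.0000
    outer loop
      vertex 3.263 1.160 0.000
      vertex 7.545 0.010 0.000
      vertex 7.545 0.010 9.579
    endloop
  endfacet
  facet normal -0.2594 -0.9658 0.0000
    outer loop
      vertex 3.263 1.160 0.000
      vertex 7.545 0.010 9.579
      vertex 3.263 1.160 9.579
    endloop
  endfacet
  facet normal 0.3577 -0.9339 0.0000
    outer loop
      vertex 7.545 0.010 0.000
      vertex 11.686 1.596 0.000
      vertex 11.686 1.596 9.579
    endloop
  endfacet
  facet normal 0.3577 -0.9339 0.0000
    outer loop
      vertex 7.545 0.010 0.000
      vertex 11.686 1.596 9.579
      vertex 7.545 0.010 9.579
    endloop
  endfacet
  facet normal 0.8383 -0.5451 0.0000
    outer loop
      vertex 11.686 1.596 0.000
      vertex 14.103 5.313 0.000
      vertex 14.103 5.313 9.579
    endloop
  endfacet
  facet normal 0.8383 -0.5451 0.0000
    outer loop
      vertex 11.686 1.596 0.000
      vertex 14.103 5.313 9.579
      vertex 11.686 1.596 9.579
    endloop
  endfacet
  facet normal 0.9987 0.0519 0.0000
    outer loop
      vertex 14.103 5.313 0.000
      vertex 13.873 9.741 0.000
      vertex 13.873 9.741 9.579
    endloop
  endfacet
  facet normal 0.9987 0.0519 0.0000
    outer loop
      vertex 14.103 5.313 0.000
      vertex 13.873 9.741 9.579
      vertex 14.103 5.313 9.579
    endloop
  endfacet
endsolid part

The G0 Z moves step by Δz≈2.395 mm. Every layer's G1 loop is the same polygon, so the solid is a straight extrusion of it from z=0 to z≈9.58. Closing with flat bottom and top caps and triangulating gives 36 facets — a regular 10-sided prism (a cylinder approximated with 10 flat sides), circumscribed radius ≈ 7.17 mm, height ≈ 9.58 mm.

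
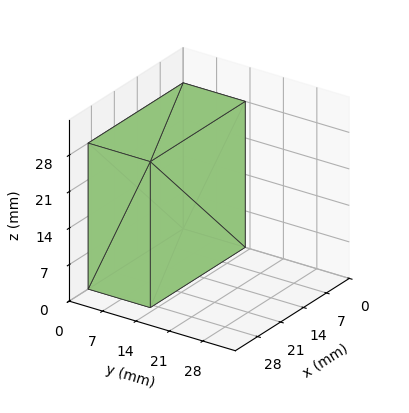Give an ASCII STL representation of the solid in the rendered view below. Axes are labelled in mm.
Reading the render: the shape is a rectangular box, roughly 29 × 13 mm footprint and 28 mm tall (dimensions read to the nearest mm from the axis ticks). For the STL, each face is triangulated and given an outward normal.

solid part
  facet normal 0.0000 0.0000 -1.0000
    outer loop
      vertex 29.0 13.0 0.0
      vertex 29.0 0.0 0.0
      vertex 0.0 0.0 0.0
    endloop
  endfacet
  facet normal 0.0000 0.0000 -1.0000
    outer loop
      vertex 0.0 13.0 0.0
      vertex 29.0 13.0 0.0
      vertex 0.0 0.0 0.0
    endloop
  endfacet
  facet normal 0.0000 0.0000 1.0000
    outer loop
      vertex 0.0 0.0 28.0
      vertex 29.0 0.0 28.0
      vertex 29.0 13.0 28.0
    endloop
  endfacet
  facet normal 0.0000 0.0000 1.0000
    outer loop
      vertex 0.0 0.0 28.0
      vertex 29.0 13.0 28.0
      vertex 0.0 13.0 28.0
    endloop
  endfacet
  facet normal 0.0000 -1.0000 0.0000
    outer loop
      vertex 0.0 0.0 0.0
      vertex 29.0 0.0 0.0
      vertex 29.0 0.0 28.0
    endloop
  endfacet
  facet normal 0.0000 -1.0000 0.0000
    outer loop
      vertex 0.0 0.0 0.0
      vertex 29.0 0.0 28.0
      vertex 0.0 0.0 28.0
    endloop
  endfacet
  facet normal 0.0000 1.0000 0.0000
    outer loop
      vertex 29.0 13.0 28.0
      vertex 29.0 13.0 0.0
      vertex 0.0 13.0 0.0
    endloop
  endfacet
  facet normal 0.0000 1.0000 0.0000
    outer loop
      vertex 0.0 13.0 28.0
      vertex 29.0 13.0 28.0
      vertex 0.0 13.0 0.0
    endloop
  endfacet
  facet normal -1.0000 0.0000 0.0000
    outer loop
      vertex 0.0 13.0 28.0
      vertex 0.0 13.0 0.0
      vertex 0.0 0.0 0.0
    endloop
  endfacet
  facet normal -1.0000 0.0000 0.0000
    outer loop
      vertex 0.0 0.0 28.0
      vertex 0.0 13.0 28.0
      vertex 0.0 0.0 0.0
    endloop
  endfacet
  facet normal 1.0000 0.0000 0.0000
    outer loop
      vertex 29.0 0.0 0.0
      vertex 29.0 13.0 0.0
      vertex 29.0 13.0 28.0
    endloop
  endfacet
  facet normal 1.0000 0.0000 0.0000
    outer loop
      vertex 29.0 0.0 0.0
      vertex 29.0 13.0 28.0
      vertex 29.0 0.0 28.0
    endloop
  endfacet
endsolid part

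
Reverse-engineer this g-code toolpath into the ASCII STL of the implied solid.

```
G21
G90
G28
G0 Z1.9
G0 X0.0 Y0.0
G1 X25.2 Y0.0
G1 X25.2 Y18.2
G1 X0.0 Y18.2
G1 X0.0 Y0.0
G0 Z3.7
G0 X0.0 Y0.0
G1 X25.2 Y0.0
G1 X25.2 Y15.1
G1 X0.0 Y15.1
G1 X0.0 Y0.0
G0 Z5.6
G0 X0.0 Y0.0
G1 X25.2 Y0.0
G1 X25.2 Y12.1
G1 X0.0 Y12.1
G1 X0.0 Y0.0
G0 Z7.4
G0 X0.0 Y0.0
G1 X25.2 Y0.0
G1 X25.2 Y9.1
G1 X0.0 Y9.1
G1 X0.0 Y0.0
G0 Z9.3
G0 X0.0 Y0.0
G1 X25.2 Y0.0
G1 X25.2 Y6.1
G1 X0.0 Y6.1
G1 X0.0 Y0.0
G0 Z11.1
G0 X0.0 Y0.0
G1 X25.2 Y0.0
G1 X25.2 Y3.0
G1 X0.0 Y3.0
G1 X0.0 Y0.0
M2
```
solid part
  facet normal 0.0000 0.0000 -1.0000
    outer loop
      vertex 25.2 21.2 0.0
      vertex 25.2 0.0 0.0
      vertex 0.0 0.0 0.0
    endloop
  endfacet
  facet normal 0.0000 0.0000 -1.0000
    outer loop
      vertex 0.0 21.2 0.0
      vertex 25.2 21.2 0.0
      vertex 0.0 0.0 0.0
    endloop
  endfacet
  facet normal 0.0000 -1.0000 0.0000
    outer loop
      vertex 0.0 0.0 0.0
      vertex 25.2 0.0 0.0
      vertex 25.2 0.0 13.0
    endloop
  endfacet
  facet normal 0.0000 -1.0000 0.0000
    outer loop
      vertex 0.0 0.0 0.0
      vertex 25.2 0.0 13.0
      vertex 0.0 0.0 13.0
    endloop
  endfacet
  facet normal 0.0000 0.5228 0.8525
    outer loop
      vertex 0.0 0.0 13.0
      vertex 25.2 0.0 13.0
      vertex 25.2 21.2 0.0
    endloop
  endfacet
  facet normal 0.0000 0.5228 0.8525
    outer loop
      vertex 0.0 0.0 13.0
      vertex 25.2 21.2 0.0
      vertex 0.0 21.2 0.0
    endloop
  endfacet
  facet normal -1.0000 0.0000 0.0000
    outer loop
      vertex 0.0 0.0 13.0
      vertex 0.0 21.2 0.0
      vertex 0.0 0.0 0.0
    endloop
  endfacet
  facet normal 1.0000 0.0000 0.0000
    outer loop
      vertex 25.2 0.0 0.0
      vertex 25.2 21.2 0.0
      vertex 25.2 0.0 13.0
    endloop
  endfacet
endsolid part

The G0 Z moves step by Δz≈1.9 mm. The G1 loops shrink linearly with z, so the solid tapers from its base footprint up to z≈13. Closing with a flat bottom cap and the tapered top and triangulating gives 8 facets — a wedge (ramp): 25.2 × 21.2 mm base, rising to 13 mm along the y=0 edge and sloping linearly to z=0 at y=21.2.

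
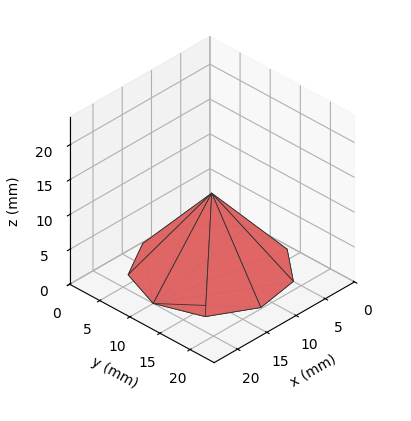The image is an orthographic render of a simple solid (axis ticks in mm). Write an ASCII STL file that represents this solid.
Reading the render: the shape is a regular 9-sided pyramid, base circumscribed radius ≈ 10 mm, apex at z ≈ 11 mm (dimensions read to the nearest mm from the axis ticks). For the STL, each face is triangulated and given an outward normal.

solid part
  facet normal 0.0000 0.0000 -1.0000
    outer loop
      vertex 11.7 19.8 0.0
      vertex 17.7 16.4 0.0
      vertex 20.0 10.0 0.0
    endloop
  endfacet
  facet normal 0.0000 0.0000 -1.0000
    outer loop
      vertex 5.0 18.7 0.0
      vertex 11.7 19.8 0.0
      vertex 20.0 10.0 0.0
    endloop
  endfacet
  facet normal 0.0000 0.0000 -1.0000
    outer loop
      vertex 0.6 13.4 0.0
      vertex 5.0 18.7 0.0
      vertex 20.0 10.0 0.0
    endloop
  endfacet
  facet normal 0.0000 0.0000 -1.0000
    outer loop
      vertex 0.6 6.6 0.0
      vertex 0.6 13.4 0.0
      vertex 20.0 10.0 0.0
    endloop
  endfacet
  facet normal 0.0000 0.0000 -1.0000
    outer loop
      vertex 5.0 1.3 0.0
      vertex 0.6 6.6 0.0
      vertex 20.0 10.0 0.0
    endloop
  endfacet
  facet normal 0.0000 0.0000 -1.0000
    outer loop
      vertex 11.7 0.2 0.0
      vertex 5.0 1.3 0.0
      vertex 20.0 10.0 0.0
    endloop
  endfacet
  facet normal 0.0000 0.0000 -1.0000
    outer loop
      vertex 17.7 3.6 0.0
      vertex 11.7 0.2 0.0
      vertex 20.0 10.0 0.0
    endloop
  endfacet
  facet normal 0.7151 0.2570 0.6501
    outer loop
      vertex 20.0 10.0 0.0
      vertex 17.7 16.4 0.0
      vertex 10.0 10.0 11.0
    endloop
  endfacet
  facet normal 0.3754 0.6625 0.6482
    outer loop
      vertex 17.7 16.4 0.0
      vertex 11.7 19.8 0.0
      vertex 10.0 10.0 11.0
    endloop
  endfacet
  facet normal -0.1232 0.7504 0.6495
    outer loop
      vertex 11.7 19.8 0.0
      vertex 5.0 18.7 0.0
      vertex 10.0 10.0 11.0
    endloop
  endfacet
  facet normal -0.5848 0.4855 0.6498
    outer loop
      vertex 5.0 18.7 0.0
      vertex 0.6 13.4 0.0
      vertex 10.0 10.0 11.0
    endloop
  endfacet
  facet normal -0.7602 0.0000 0.6497
    outer loop
      vertex 0.6 13.4 0.0
      vertex 0.6 6.6 0.0
      vertex 10.0 10.0 11.0
    endloop
  endfacet
  facet normal -0.5848 -0.4855 0.6498
    outer loop
      vertex 0.6 6.6 0.0
      vertex 5.0 1.3 0.0
      vertex 10.0 10.0 11.0
    endloop
  endfacet
  facet normal -0.1232 -0.7504 0.6495
    outer loop
      vertex 5.0 1.3 0.0
      vertex 11.7 0.2 0.0
      vertex 10.0 10.0 11.0
    endloop
  endfacet
  facet normal 0.3754 -0.6625 0.6482
    outer loop
      vertex 11.7 0.2 0.0
      vertex 17.7 3.6 0.0
      vertex 10.0 10.0 11.0
    endloop
  endfacet
  facet normal 0.7151 -0.2570 0.6501
    outer loop
      vertex 17.7 3.6 0.0
      vertex 20.0 10.0 0.0
      vertex 10.0 10.0 11.0
    endloop
  endfacet
endsolid part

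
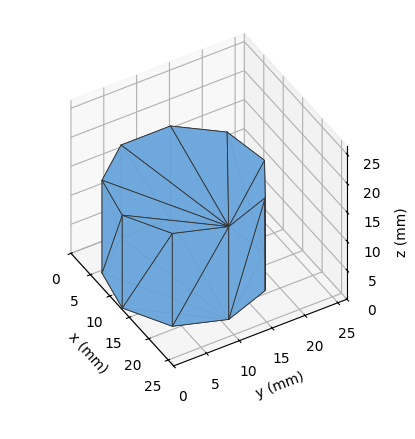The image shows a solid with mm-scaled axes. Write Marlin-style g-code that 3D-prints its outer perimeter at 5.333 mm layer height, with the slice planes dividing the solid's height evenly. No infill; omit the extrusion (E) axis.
Reading the render: the shape is a regular 9-sided prism (a cylinder approximated with 9 flat sides), circumscribed radius ≈ 11 mm, height ≈ 16 mm (dimensions read to the nearest mm from the axis ticks). For the g-code, the solid's height is divided into equal slices at the stated Δz and each level perimeter traced with G1 moves after a G0 lift.

; perimeter-only toolpath
G21 ; units = mm
G90 ; absolute positioning
G28 ; home
; layer 1
G0 Z5.333
G0 X22.000 Y11.000
G1 X19.426 Y18.071
G1 X12.910 Y21.833
G1 X5.500 Y20.526
G1 X0.663 Y14.762
G1 X0.663 Y7.238
G1 X5.500 Y1.474
G1 X12.910 Y0.167
G1 X19.426 Y3.929
G1 X22.000 Y11.000
; layer 2
G0 Z10.667
G0 X22.000 Y11.000
G1 X19.426 Y18.071
G1 X12.910 Y21.833
G1 X5.500 Y20.526
G1 X0.663 Y14.762
G1 X0.663 Y7.238
G1 X5.500 Y1.474
G1 X12.910 Y0.167
G1 X19.426 Y3.929
G1 X22.000 Y11.000
; layer 3
G0 Z16.000
G0 X22.000 Y11.000
G1 X19.426 Y18.071
G1 X12.910 Y21.833
G1 X5.500 Y20.526
G1 X0.663 Y14.762
G1 X0.663 Y7.238
G1 X5.500 Y1.474
G1 X12.910 Y0.167
G1 X19.426 Y3.929
G1 X22.000 Y11.000
M2 ; end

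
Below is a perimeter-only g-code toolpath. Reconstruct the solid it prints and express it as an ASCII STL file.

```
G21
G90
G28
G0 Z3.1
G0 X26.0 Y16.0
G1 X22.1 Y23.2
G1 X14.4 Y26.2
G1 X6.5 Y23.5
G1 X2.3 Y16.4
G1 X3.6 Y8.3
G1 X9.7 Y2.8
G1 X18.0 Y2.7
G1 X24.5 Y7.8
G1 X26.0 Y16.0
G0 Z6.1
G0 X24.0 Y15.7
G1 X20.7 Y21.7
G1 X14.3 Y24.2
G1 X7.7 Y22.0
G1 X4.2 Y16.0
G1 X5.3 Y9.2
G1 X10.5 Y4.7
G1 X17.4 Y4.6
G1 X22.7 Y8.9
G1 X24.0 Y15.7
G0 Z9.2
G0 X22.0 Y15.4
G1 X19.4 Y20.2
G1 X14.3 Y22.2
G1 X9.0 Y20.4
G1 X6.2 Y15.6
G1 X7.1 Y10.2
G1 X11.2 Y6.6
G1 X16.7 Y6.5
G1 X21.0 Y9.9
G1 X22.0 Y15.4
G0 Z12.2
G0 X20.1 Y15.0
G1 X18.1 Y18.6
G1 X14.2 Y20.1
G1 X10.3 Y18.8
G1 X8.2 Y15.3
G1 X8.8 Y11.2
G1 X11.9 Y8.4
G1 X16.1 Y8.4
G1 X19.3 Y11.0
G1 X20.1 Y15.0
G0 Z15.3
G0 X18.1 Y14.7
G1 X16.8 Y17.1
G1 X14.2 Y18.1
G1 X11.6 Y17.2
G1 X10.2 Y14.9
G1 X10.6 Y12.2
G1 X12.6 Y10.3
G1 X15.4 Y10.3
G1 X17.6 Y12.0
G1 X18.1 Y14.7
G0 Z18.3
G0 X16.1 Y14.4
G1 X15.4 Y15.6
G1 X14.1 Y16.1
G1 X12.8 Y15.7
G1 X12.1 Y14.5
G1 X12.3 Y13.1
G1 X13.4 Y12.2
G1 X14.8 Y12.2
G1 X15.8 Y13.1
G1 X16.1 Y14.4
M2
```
solid part
  facet normal 0.0000 0.0000 -1.0000
    outer loop
      vertex 14.4 28.2 0.0
      vertex 23.4 24.7 0.0
      vertex 28.0 16.3 0.0
    endloop
  endfacet
  facet normal 0.0000 0.0000 -1.0000
    outer loop
      vertex 5.2 25.1 0.0
      vertex 14.4 28.2 0.0
      vertex 28.0 16.3 0.0
    endloop
  endfacet
  facet normal 0.0000 0.0000 -1.0000
    outer loop
      vertex 0.3 16.8 0.0
      vertex 5.2 25.1 0.0
      vertex 28.0 16.3 0.0
    endloop
  endfacet
  facet normal 0.0000 0.0000 -1.0000
    outer loop
      vertex 1.8 7.3 0.0
      vertex 0.3 16.8 0.0
      vertex 28.0 16.3 0.0
    endloop
  endfacet
  facet normal 0.0000 0.0000 -1.0000
    outer loop
      vertex 9.0 0.9 0.0
      vertex 1.8 7.3 0.0
      vertex 28.0 16.3 0.0
    endloop
  endfacet
  facet normal 0.0000 0.0000 -1.0000
    outer loop
      vertex 18.7 0.8 0.0
      vertex 9.0 0.9 0.0
      vertex 28.0 16.3 0.0
    endloop
  endfacet
  facet normal 0.0000 0.0000 -1.0000
    outer loop
      vertex 26.2 6.8 0.0
      vertex 18.7 0.8 0.0
      vertex 28.0 16.3 0.0
    endloop
  endfacet
  facet normal 0.7458 0.4084 0.5264
    outer loop
      vertex 28.0 16.3 0.0
      vertex 23.4 24.7 0.0
      vertex 14.1 14.1 21.4
    endloop
  endfacet
  facet normal 0.3082 0.7924 0.5264
    outer loop
      vertex 23.4 24.7 0.0
      vertex 14.4 28.2 0.0
      vertex 14.1 14.1 21.4
    endloop
  endfacet
  facet normal -0.2714 0.8054 0.5269
    outer loop
      vertex 14.4 28.2 0.0
      vertex 5.2 25.1 0.0
      vertex 14.1 14.1 21.4
    endloop
  endfacet
  facet normal -0.7321 0.4322 0.5266
    outer loop
      vertex 5.2 25.1 0.0
      vertex 0.3 16.8 0.0
      vertex 14.1 14.1 21.4
    endloop
  endfacet
  facet normal -0.8405 -0.1327 0.5253
    outer loop
      vertex 0.3 16.8 0.0
      vertex 1.8 7.3 0.0
      vertex 14.1 14.1 21.4
    endloop
  endfacet
  facet normal -0.5648 -0.6354 0.5265
    outer loop
      vertex 1.8 7.3 0.0
      vertex 9.0 0.9 0.0
      vertex 14.1 14.1 21.4
    endloop
  endfacet
  facet normal -0.0088 -0.8501 0.5265
    outer loop
      vertex 9.0 0.9 0.0
      vertex 18.7 0.8 0.0
      vertex 14.1 14.1 21.4
    endloop
  endfacet
  facet normal 0.5310 -0.6638 0.5267
    outer loop
      vertex 18.7 0.8 0.0
      vertex 26.2 6.8 0.0
      vertex 14.1 14.1 21.4
    endloop
  endfacet
  facet normal 0.8354 -0.1583 0.5264
    outer loop
      vertex 26.2 6.8 0.0
      vertex 28.0 16.3 0.0
      vertex 14.1 14.1 21.4
    endloop
  endfacet
endsolid part

The G0 Z moves step by Δz≈3.1 mm. The G1 loops shrink linearly with z, so the solid tapers from its base footprint up to z≈21.4. Closing with a flat bottom cap and the tapered top and triangulating gives 16 facets — a regular 9-sided pyramid, base circumscribed radius ≈ 14.1 mm, apex at z ≈ 21.4 mm.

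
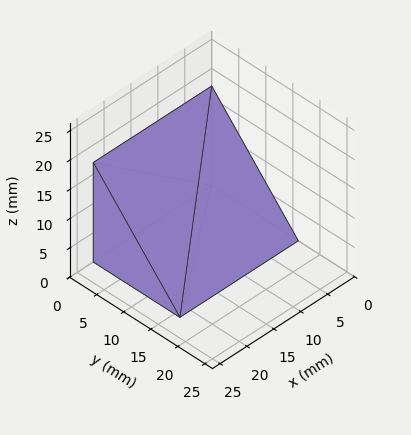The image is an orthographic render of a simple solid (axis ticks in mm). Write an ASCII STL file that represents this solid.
Reading the render: the shape is a wedge (ramp): 22 × 16 mm base, rising to 17 mm along the y=0 edge and sloping linearly to z=0 at y=16 (dimensions read to the nearest mm from the axis ticks). For the STL, each face is triangulated and given an outward normal.

solid part
  facet normal 0.0000 0.0000 -1.0000
    outer loop
      vertex 22.00 16.00 0.00
      vertex 22.00 0.00 0.00
      vertex 0.00 0.00 0.00
    endloop
  endfacet
  facet normal 0.0000 0.0000 -1.0000
    outer loop
      vertex 0.00 16.00 0.00
      vertex 22.00 16.00 0.00
      vertex 0.00 0.00 0.00
    endloop
  endfacet
  facet normal 0.0000 -1.0000 0.0000
    outer loop
      vertex 0.00 0.00 0.00
      vertex 22.00 0.00 0.00
      vertex 22.00 0.00 17.00
    endloop
  endfacet
  facet normal 0.0000 -1.0000 0.0000
    outer loop
      vertex 0.00 0.00 0.00
      vertex 22.00 0.00 17.00
      vertex 0.00 0.00 17.00
    endloop
  endfacet
  facet normal 0.0000 0.7282 0.6854
    outer loop
      vertex 0.00 0.00 17.00
      vertex 22.00 0.00 17.00
      vertex 22.00 16.00 0.00
    endloop
  endfacet
  facet normal 0.0000 0.7282 0.6854
    outer loop
      vertex 0.00 0.00 17.00
      vertex 22.00 16.00 0.00
      vertex 0.00 16.00 0.00
    endloop
  endfacet
  facet normal -1.0000 0.0000 0.0000
    outer loop
      vertex 0.00 0.00 17.00
      vertex 0.00 16.00 0.00
      vertex 0.00 0.00 0.00
    endloop
  endfacet
  facet normal 1.0000 0.0000 0.0000
    outer loop
      vertex 22.00 0.00 0.00
      vertex 22.00 16.00 0.00
      vertex 22.00 0.00 17.00
    endloop
  endfacet
endsolid part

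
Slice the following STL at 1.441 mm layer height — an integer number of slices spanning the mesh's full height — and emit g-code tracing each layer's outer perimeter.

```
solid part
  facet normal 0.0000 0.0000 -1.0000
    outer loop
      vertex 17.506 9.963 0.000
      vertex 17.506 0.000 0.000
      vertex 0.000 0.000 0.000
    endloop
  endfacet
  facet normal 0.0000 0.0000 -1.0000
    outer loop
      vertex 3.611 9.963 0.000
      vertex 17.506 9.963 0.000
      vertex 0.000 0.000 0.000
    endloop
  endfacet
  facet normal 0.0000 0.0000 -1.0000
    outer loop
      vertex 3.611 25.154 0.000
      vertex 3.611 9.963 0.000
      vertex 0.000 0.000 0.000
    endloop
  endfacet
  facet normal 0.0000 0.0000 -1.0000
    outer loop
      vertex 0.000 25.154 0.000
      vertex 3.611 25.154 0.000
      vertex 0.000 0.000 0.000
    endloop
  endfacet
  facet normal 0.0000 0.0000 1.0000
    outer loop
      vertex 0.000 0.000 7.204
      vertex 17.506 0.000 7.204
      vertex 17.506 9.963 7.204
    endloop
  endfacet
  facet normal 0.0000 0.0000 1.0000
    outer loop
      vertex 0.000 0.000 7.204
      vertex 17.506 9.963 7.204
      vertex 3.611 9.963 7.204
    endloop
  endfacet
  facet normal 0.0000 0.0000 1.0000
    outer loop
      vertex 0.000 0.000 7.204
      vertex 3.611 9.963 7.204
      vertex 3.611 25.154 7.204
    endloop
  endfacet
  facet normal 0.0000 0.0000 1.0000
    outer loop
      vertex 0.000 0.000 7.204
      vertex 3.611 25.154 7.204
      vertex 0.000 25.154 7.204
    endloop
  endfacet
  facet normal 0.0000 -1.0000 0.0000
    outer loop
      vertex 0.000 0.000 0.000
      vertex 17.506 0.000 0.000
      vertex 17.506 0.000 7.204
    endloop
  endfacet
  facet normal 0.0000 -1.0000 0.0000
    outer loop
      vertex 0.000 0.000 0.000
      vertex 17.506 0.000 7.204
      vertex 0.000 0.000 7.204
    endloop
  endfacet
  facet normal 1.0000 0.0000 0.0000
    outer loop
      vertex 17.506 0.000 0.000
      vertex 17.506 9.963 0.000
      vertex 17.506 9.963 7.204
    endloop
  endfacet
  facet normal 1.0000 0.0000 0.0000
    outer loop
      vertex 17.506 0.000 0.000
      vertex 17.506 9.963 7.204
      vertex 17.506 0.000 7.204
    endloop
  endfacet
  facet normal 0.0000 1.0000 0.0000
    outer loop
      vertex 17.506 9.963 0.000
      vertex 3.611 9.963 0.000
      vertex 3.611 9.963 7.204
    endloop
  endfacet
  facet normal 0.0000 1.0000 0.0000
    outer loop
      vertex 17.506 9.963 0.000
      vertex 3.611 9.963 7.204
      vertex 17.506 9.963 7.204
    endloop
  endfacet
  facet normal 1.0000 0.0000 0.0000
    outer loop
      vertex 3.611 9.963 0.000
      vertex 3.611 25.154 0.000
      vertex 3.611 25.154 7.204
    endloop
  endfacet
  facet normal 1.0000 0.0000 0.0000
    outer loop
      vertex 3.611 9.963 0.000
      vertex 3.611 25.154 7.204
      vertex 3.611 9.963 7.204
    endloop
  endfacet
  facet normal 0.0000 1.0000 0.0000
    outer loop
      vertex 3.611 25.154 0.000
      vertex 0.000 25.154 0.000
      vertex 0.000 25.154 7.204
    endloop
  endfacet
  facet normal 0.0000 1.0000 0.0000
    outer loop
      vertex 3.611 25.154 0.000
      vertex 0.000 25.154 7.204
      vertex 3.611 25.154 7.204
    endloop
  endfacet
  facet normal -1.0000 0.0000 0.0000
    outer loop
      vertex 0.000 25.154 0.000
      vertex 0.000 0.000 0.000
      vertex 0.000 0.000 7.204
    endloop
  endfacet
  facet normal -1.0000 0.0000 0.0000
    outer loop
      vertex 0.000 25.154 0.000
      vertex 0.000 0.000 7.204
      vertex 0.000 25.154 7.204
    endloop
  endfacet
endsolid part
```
; perimeter-only toolpath
G21 ; units = mm
G90 ; absolute positioning
G28 ; home
; layer 1
G0 Z1.441
G0 X0.000 Y0.000
G1 X17.506 Y0.000
G1 X17.506 Y9.963
G1 X3.611 Y9.963
G1 X3.611 Y25.154
G1 X0.000 Y25.154
G1 X0.000 Y0.000
; layer 2
G0 Z2.882
G0 X0.000 Y0.000
G1 X17.506 Y0.000
G1 X17.506 Y9.963
G1 X3.611 Y9.963
G1 X3.611 Y25.154
G1 X0.000 Y25.154
G1 X0.000 Y0.000
; layer 3
G0 Z4.322
G0 X0.000 Y0.000
G1 X17.506 Y0.000
G1 X17.506 Y9.963
G1 X3.611 Y9.963
G1 X3.611 Y25.154
G1 X0.000 Y25.154
G1 X0.000 Y0.000
; layer 4
G0 Z5.763
G0 X0.000 Y0.000
G1 X17.506 Y0.000
G1 X17.506 Y9.963
G1 X3.611 Y9.963
G1 X3.611 Y25.154
G1 X0.000 Y25.154
G1 X0.000 Y0.000
; layer 5
G0 Z7.204
G0 X0.000 Y0.000
G1 X17.506 Y0.000
G1 X17.506 Y9.963
G1 X3.611 Y9.963
G1 X3.611 Y25.154
G1 X0.000 Y25.154
G1 X0.000 Y0.000
M2 ; end

The solid is an L-shaped prism: outer 17.5 × 25.2 mm, arm thicknesses ≈ 9.96 mm (horizontal) and 3.61 mm (vertical), extruded 7.2 mm in z. Slicing at Δz = 1.441 mm — 5 equal slices spanning the solid's height, so layer i sits at z = i·h/5 — gives 5 non-empty perimeters. Each is a 6-segment closed polygon; G0 lifts to the layer z and rapids to the start vertex, then G1 traces the edges.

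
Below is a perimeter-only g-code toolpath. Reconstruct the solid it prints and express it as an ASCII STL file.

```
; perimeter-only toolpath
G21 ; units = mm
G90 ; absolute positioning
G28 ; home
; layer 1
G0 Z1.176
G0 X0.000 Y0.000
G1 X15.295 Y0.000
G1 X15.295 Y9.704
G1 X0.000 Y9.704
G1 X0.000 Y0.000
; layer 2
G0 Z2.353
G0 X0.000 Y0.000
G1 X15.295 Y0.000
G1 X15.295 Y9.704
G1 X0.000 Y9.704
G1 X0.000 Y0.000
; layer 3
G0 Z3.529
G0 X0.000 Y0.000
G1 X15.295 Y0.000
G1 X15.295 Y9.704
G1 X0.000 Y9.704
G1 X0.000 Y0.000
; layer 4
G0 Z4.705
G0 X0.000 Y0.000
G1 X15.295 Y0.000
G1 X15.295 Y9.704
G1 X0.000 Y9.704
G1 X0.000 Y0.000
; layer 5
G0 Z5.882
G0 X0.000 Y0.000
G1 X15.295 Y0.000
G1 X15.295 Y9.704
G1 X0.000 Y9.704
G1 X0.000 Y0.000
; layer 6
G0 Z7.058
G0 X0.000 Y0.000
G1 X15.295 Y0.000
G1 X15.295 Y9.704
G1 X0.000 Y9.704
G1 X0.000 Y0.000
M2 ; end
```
solid part
  facet normal 0.0000 0.0000 -1.0000
    outer loop
      vertex 15.295 9.704 0.000
      vertex 15.295 0.000 0.000
      vertex 0.000 0.000 0.000
    endloop
  endfacet
  facet normal 0.0000 0.0000 -1.0000
    outer loop
      vertex 0.000 9.704 0.000
      vertex 15.295 9.704 0.000
      vertex 0.000 0.000 0.000
    endloop
  endfacet
  facet normal 0.0000 0.0000 1.0000
    outer loop
      vertex 0.000 0.000 7.058
      vertex 15.295 0.000 7.058
      vertex 15.295 9.704 7.058
    endloop
  endfacet
  facet normal 0.0000 0.0000 1.0000
    outer loop
      vertex 0.000 0.000 7.058
      vertex 15.295 9.704 7.058
      vertex 0.000 9.704 7.058
    endloop
  endfacet
  facet normal 0.0000 -1.0000 0.0000
    outer loop
      vertex 0.000 0.000 0.000
      vertex 15.295 0.000 0.000
      vertex 15.295 0.000 7.058
    endloop
  endfacet
  facet normal 0.0000 -1.0000 0.0000
    outer loop
      vertex 0.000 0.000 0.000
      vertex 15.295 0.000 7.058
      vertex 0.000 0.000 7.058
    endloop
  endfacet
  facet normal 0.0000 1.0000 0.0000
    outer loop
      vertex 15.295 9.704 7.058
      vertex 15.295 9.704 0.000
      vertex 0.000 9.704 0.000
    endloop
  endfacet
  facet normal 0.0000 1.0000 0.0000
    outer loop
      vertex 0.000 9.704 7.058
      vertex 15.295 9.704 7.058
      vertex 0.000 9.704 0.000
    endloop
  endfacet
  facet normal -1.0000 0.0000 0.0000
    outer loop
      vertex 0.000 9.704 7.058
      vertex 0.000 9.704 0.000
      vertex 0.000 0.000 0.000
    endloop
  endfacet
  facet normal -1.0000 0.0000 0.0000
    outer loop
      vertex 0.000 0.000 7.058
      vertex 0.000 9.704 7.058
      vertex 0.000 0.000 0.000
    endloop
  endfacet
  facet normal 1.0000 0.0000 0.0000
    outer loop
      vertex 15.295 0.000 0.000
      vertex 15.295 9.704 0.000
      vertex 15.295 9.704 7.058
    endloop
  endfacet
  facet normal 1.0000 0.0000 0.0000
    outer loop
      vertex 15.295 0.000 0.000
      vertex 15.295 9.704 7.058
      vertex 15.295 0.000 7.058
    endloop
  endfacet
endsolid part

The G0 Z moves step by Δz≈1.176 mm. Every layer's G1 loop is the same polygon, so the solid is a straight extrusion of it from z=0 to z≈7.06. Closing with flat bottom and top caps and triangulating gives 12 facets — a rectangular box, roughly 15.3 × 9.7 mm footprint and 7.06 mm tall.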